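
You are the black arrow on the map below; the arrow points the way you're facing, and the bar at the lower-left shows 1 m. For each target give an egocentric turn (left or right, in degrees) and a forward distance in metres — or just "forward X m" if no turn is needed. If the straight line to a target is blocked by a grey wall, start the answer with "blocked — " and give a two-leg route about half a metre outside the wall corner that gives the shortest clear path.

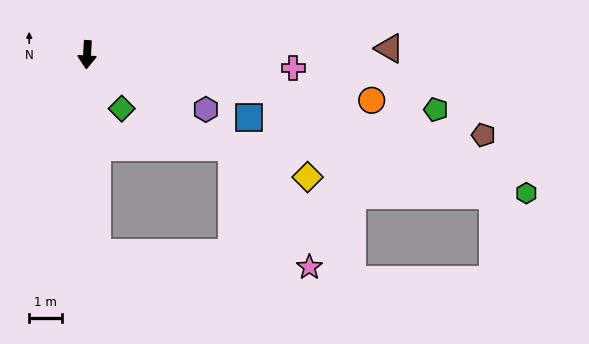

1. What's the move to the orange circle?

turn left 84°, forward 8.8 m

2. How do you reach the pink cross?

turn left 89°, forward 6.3 m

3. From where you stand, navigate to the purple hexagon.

turn left 68°, forward 4.0 m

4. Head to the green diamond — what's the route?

turn left 36°, forward 1.9 m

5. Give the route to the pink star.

blocked — turn left 60°, forward 5.2 m, then turn right 24°, forward 4.3 m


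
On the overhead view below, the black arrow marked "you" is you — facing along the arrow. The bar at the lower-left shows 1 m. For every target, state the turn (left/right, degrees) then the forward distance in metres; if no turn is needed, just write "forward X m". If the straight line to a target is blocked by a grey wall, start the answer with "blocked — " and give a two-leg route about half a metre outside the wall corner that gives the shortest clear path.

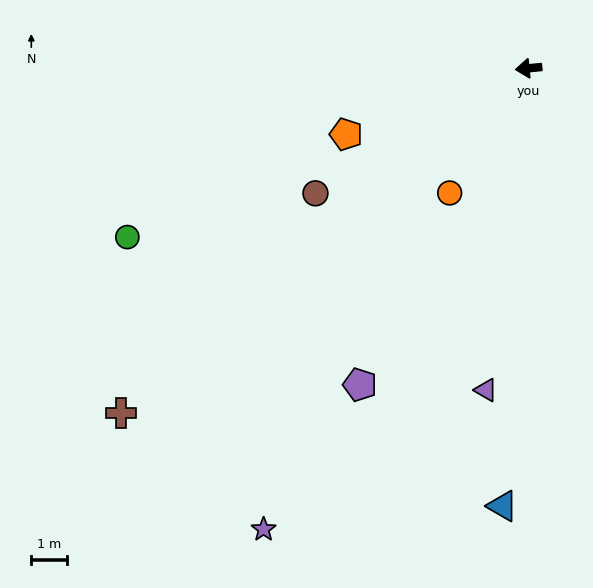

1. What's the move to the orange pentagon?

turn left 14°, forward 5.5 m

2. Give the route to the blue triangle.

turn left 81°, forward 12.4 m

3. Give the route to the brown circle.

turn left 25°, forward 7.0 m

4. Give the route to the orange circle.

turn left 52°, forward 4.2 m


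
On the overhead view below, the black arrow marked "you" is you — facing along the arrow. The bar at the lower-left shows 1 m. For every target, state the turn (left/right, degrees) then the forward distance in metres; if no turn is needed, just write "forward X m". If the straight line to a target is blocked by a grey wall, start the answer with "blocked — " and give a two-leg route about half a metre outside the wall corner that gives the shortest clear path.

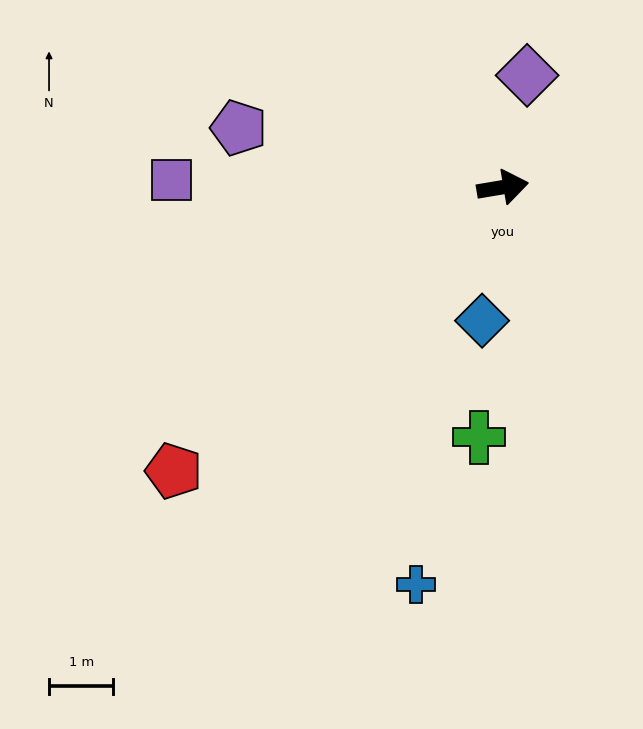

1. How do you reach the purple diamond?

turn left 68°, forward 1.8 m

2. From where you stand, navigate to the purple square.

turn left 169°, forward 5.1 m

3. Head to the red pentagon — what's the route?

turn right 149°, forward 6.8 m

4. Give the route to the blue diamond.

turn right 108°, forward 2.1 m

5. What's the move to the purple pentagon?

turn left 158°, forward 4.2 m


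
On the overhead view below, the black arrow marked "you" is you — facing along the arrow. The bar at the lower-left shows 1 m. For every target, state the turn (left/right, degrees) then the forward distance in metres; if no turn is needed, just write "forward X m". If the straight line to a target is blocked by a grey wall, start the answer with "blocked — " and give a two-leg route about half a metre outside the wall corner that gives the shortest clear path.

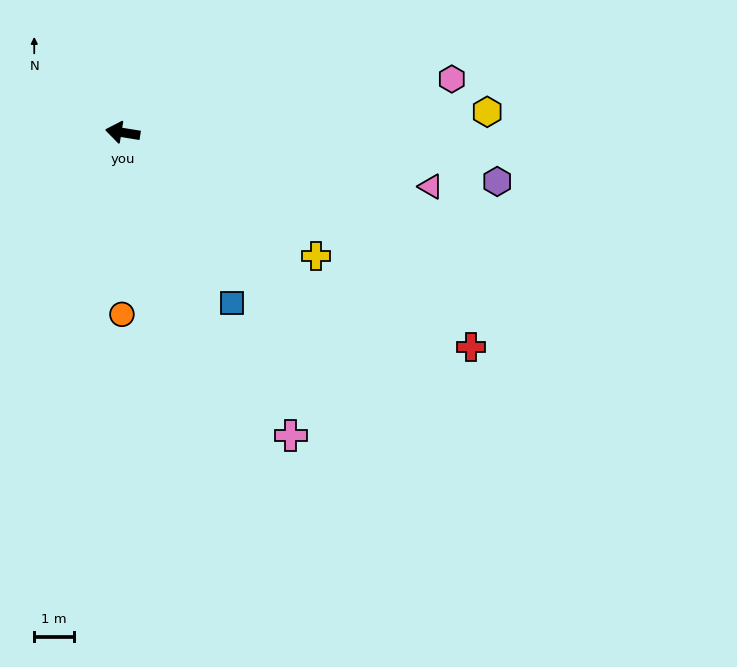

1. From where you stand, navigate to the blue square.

turn left 132°, forward 5.1 m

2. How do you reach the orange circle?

turn left 99°, forward 4.6 m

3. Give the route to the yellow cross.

turn left 157°, forward 5.8 m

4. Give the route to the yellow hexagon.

turn right 168°, forward 9.3 m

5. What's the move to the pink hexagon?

turn right 162°, forward 8.5 m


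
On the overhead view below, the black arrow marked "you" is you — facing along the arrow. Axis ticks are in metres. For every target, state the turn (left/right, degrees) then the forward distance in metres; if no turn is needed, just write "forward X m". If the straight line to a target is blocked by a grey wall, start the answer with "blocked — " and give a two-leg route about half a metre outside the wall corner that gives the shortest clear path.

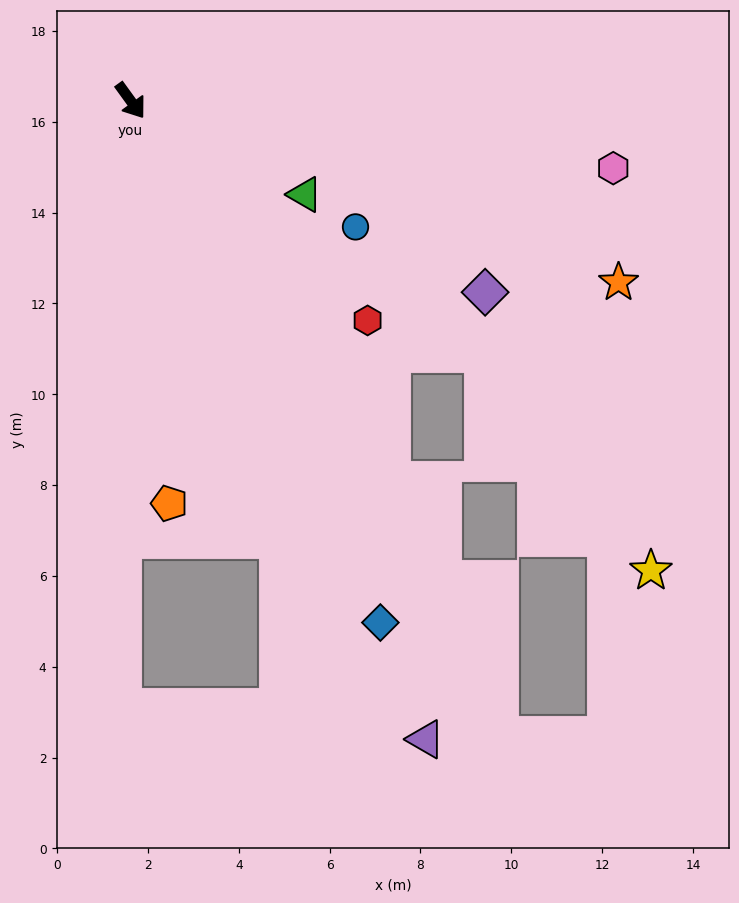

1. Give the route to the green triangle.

turn left 26°, forward 4.4 m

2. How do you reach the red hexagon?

turn left 11°, forward 7.1 m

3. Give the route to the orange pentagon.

turn right 30°, forward 8.9 m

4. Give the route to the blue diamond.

turn right 10°, forward 12.7 m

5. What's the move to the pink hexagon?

turn left 46°, forward 10.7 m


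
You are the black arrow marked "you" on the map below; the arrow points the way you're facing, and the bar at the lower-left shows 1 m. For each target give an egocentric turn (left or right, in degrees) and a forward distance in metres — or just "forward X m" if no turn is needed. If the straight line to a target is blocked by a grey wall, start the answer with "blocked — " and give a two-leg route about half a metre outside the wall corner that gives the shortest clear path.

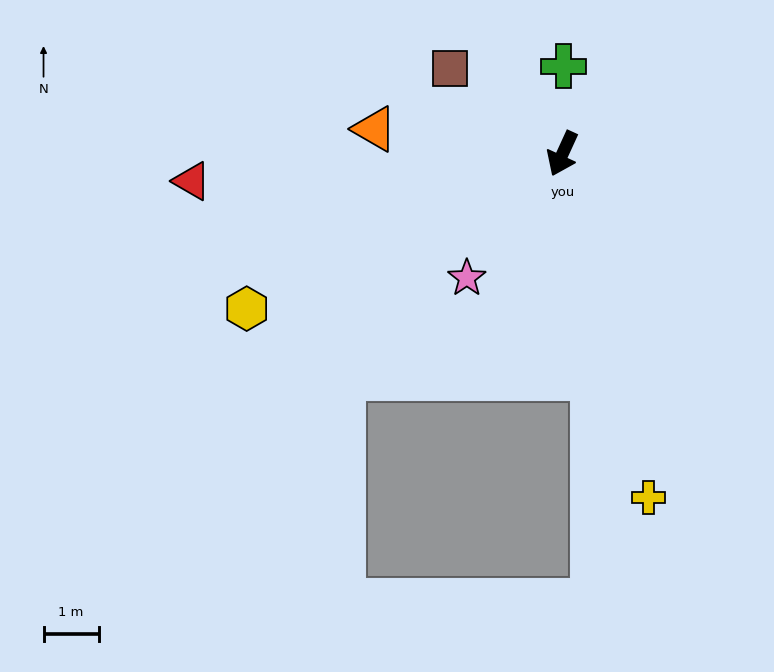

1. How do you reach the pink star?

turn right 13°, forward 2.8 m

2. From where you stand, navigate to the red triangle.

turn right 61°, forward 6.8 m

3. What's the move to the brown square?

turn right 103°, forward 2.6 m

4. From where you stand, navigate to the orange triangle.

turn right 73°, forward 3.4 m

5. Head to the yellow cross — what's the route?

turn left 39°, forward 6.4 m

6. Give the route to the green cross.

turn right 156°, forward 1.6 m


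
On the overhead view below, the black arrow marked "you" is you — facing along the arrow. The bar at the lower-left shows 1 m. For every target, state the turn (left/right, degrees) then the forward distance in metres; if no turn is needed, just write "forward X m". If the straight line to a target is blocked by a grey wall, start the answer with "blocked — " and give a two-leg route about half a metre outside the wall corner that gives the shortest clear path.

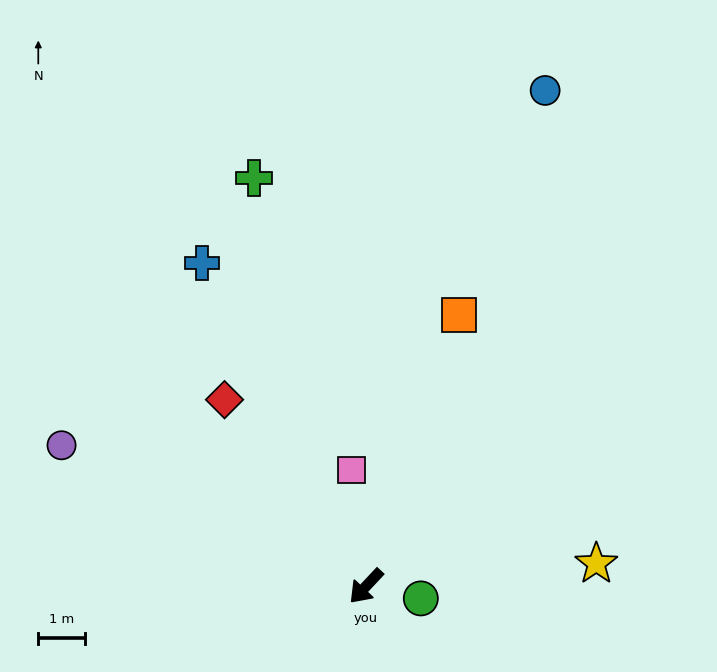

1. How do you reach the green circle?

turn left 121°, forward 1.2 m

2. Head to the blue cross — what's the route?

turn right 110°, forward 7.8 m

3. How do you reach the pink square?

turn right 130°, forward 2.5 m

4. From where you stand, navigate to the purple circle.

turn right 72°, forward 7.2 m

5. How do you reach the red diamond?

turn right 100°, forward 5.0 m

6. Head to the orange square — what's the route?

turn right 156°, forward 6.2 m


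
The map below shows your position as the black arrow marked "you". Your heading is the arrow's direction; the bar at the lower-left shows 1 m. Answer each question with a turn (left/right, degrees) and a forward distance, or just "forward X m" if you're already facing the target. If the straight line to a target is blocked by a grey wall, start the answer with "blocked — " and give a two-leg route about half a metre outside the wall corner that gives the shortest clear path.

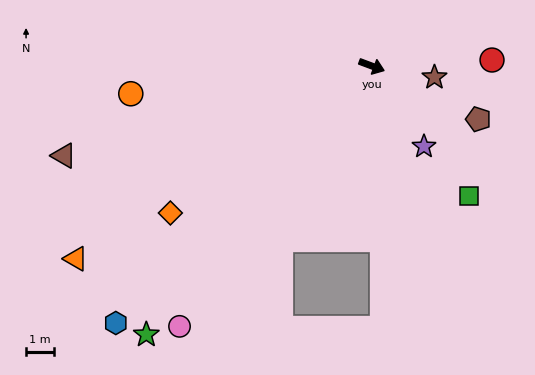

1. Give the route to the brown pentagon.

turn right 6°, forward 4.2 m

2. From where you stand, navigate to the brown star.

turn left 10°, forward 2.2 m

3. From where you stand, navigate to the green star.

turn right 110°, forward 12.4 m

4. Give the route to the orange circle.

turn right 153°, forward 8.6 m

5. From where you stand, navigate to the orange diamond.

turn right 123°, forward 8.8 m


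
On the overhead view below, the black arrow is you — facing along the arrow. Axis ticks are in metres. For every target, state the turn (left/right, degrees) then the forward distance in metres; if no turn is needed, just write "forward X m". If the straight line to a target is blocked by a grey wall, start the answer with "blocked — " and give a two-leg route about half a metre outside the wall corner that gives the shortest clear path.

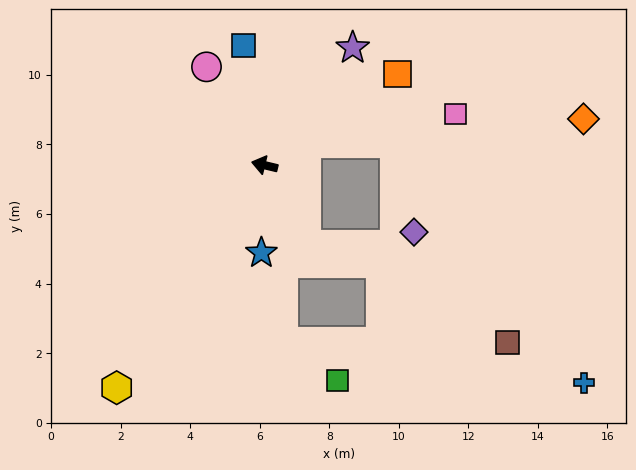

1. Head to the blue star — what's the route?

turn left 101°, forward 2.5 m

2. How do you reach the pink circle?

turn right 46°, forward 3.3 m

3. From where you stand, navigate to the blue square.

turn right 67°, forward 3.5 m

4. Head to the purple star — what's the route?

turn right 113°, forward 4.2 m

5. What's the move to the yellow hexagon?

turn left 70°, forward 7.7 m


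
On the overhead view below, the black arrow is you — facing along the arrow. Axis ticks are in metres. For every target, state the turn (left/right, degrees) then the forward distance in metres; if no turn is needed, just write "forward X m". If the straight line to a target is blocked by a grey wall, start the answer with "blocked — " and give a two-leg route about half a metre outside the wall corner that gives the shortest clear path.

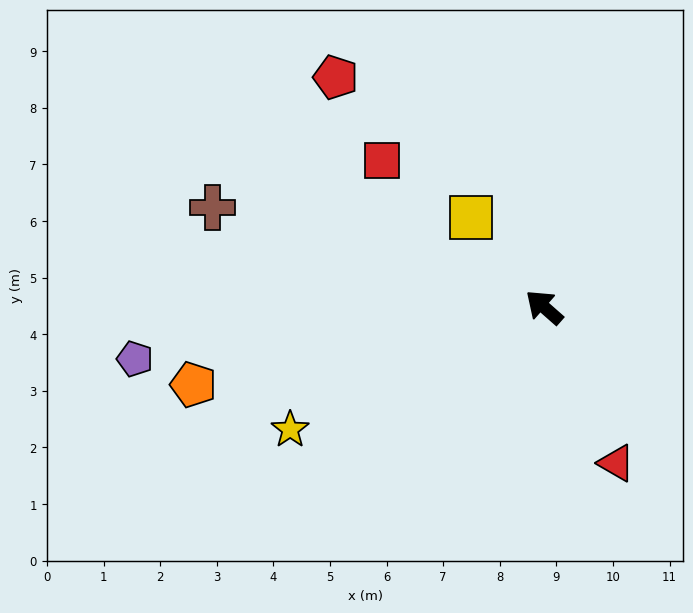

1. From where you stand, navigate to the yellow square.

turn right 9°, forward 2.0 m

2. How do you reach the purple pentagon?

turn left 49°, forward 7.3 m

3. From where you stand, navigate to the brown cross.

turn left 25°, forward 6.1 m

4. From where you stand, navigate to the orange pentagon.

turn left 54°, forward 6.3 m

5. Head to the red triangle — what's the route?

turn left 156°, forward 3.0 m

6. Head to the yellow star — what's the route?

turn left 67°, forward 5.0 m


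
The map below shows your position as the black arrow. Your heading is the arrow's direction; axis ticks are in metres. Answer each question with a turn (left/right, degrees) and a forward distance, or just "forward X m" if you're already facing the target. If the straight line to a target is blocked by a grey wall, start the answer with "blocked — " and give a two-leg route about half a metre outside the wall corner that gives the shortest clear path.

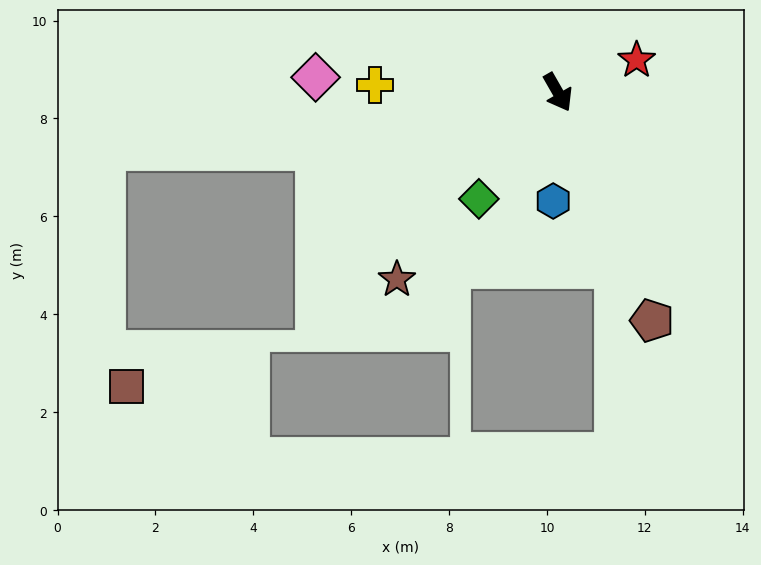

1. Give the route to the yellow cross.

turn right 122°, forward 3.7 m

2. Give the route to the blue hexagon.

turn right 32°, forward 2.2 m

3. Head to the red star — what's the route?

turn left 83°, forward 1.7 m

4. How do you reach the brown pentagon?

turn right 7°, forward 5.0 m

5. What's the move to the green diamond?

turn right 66°, forward 2.7 m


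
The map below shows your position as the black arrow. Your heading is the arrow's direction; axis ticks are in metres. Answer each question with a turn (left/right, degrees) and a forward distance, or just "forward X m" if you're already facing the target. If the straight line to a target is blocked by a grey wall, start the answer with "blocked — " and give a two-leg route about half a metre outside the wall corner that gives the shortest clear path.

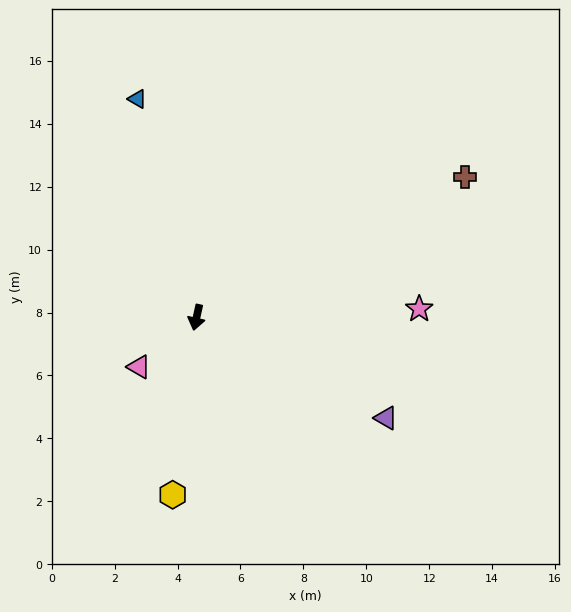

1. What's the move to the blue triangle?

turn right 152°, forward 7.2 m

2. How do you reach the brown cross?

turn left 130°, forward 9.6 m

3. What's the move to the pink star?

turn left 105°, forward 7.1 m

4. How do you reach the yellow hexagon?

turn left 5°, forward 5.7 m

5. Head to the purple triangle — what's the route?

turn left 75°, forward 6.8 m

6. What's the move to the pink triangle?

turn right 37°, forward 2.4 m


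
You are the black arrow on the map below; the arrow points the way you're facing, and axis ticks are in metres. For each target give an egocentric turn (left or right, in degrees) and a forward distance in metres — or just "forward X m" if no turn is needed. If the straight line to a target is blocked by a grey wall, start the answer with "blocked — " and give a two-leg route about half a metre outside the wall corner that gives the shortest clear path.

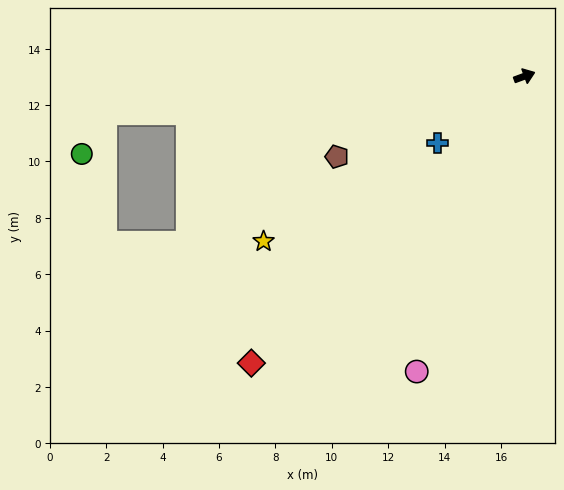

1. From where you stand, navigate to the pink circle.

turn right 130°, forward 11.1 m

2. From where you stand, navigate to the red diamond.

turn right 154°, forward 14.0 m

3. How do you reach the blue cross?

turn right 163°, forward 3.9 m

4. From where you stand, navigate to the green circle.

blocked — turn left 165°, forward 14.9 m, then turn left 54°, forward 1.7 m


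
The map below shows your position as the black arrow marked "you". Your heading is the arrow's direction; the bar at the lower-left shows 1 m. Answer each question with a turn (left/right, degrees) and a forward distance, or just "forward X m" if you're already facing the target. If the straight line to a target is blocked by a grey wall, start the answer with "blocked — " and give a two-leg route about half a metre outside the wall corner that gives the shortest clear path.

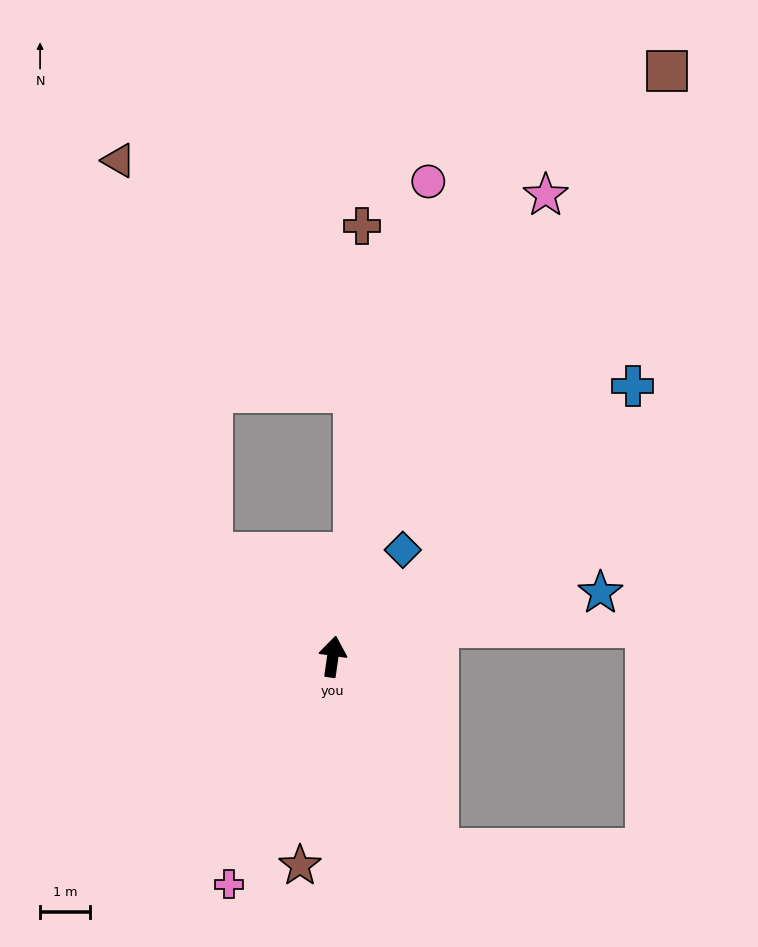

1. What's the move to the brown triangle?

blocked — turn left 58°, forward 3.2 m, then turn right 36°, forward 8.1 m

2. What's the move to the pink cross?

turn left 164°, forward 5.0 m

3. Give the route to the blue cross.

turn right 40°, forward 8.1 m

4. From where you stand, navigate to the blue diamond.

turn right 25°, forward 2.6 m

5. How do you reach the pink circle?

turn right 3°, forward 9.7 m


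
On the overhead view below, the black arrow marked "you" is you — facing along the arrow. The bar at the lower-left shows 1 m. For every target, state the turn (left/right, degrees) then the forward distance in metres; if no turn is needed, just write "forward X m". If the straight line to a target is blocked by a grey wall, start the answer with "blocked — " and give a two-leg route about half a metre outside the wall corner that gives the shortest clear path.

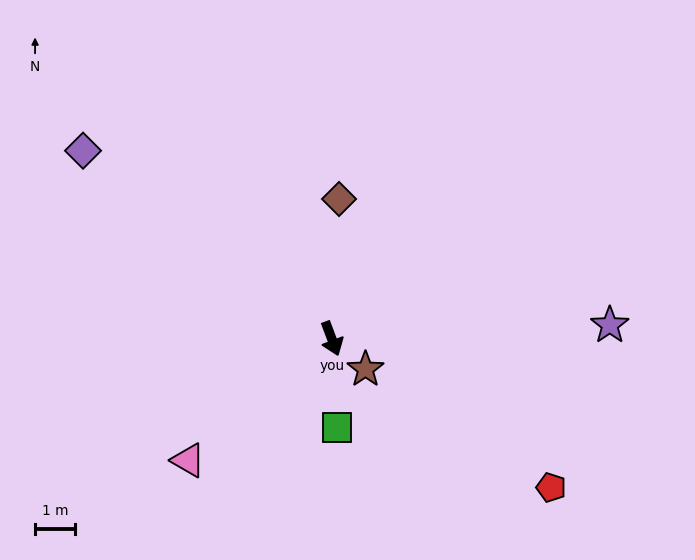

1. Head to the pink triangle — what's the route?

turn right 70°, forward 4.7 m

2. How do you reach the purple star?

turn left 72°, forward 6.9 m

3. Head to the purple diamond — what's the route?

turn right 148°, forward 7.8 m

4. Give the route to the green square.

turn right 17°, forward 2.2 m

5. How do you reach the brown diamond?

turn left 156°, forward 3.5 m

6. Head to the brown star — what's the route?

turn left 27°, forward 1.1 m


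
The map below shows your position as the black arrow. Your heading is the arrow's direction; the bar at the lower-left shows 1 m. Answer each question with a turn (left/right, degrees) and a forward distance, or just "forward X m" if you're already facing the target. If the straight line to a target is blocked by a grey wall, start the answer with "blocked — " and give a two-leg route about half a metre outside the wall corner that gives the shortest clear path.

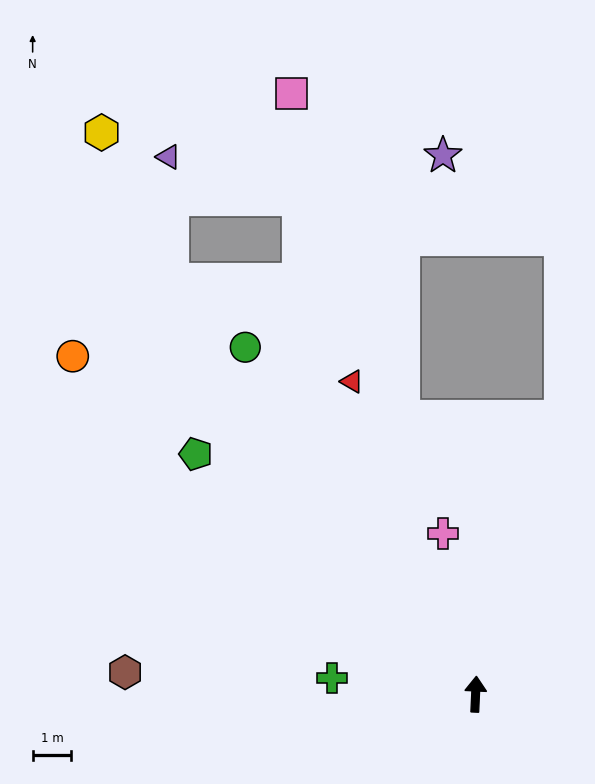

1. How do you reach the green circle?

turn left 36°, forward 10.7 m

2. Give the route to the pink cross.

turn left 14°, forward 4.2 m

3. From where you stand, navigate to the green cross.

turn left 86°, forward 3.7 m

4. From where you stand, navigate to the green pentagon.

turn left 52°, forward 9.5 m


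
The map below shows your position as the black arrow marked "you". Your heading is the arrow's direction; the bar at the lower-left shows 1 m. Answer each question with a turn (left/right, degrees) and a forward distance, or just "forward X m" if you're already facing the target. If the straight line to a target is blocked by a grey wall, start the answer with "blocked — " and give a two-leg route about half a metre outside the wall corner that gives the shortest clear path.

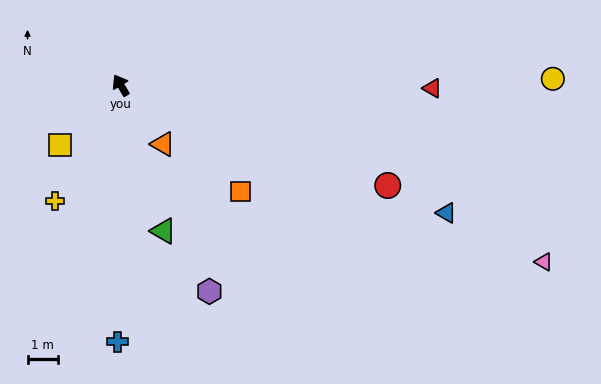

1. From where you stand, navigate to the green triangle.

turn left 165°, forward 5.1 m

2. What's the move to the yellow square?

turn left 103°, forward 2.8 m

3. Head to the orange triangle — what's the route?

turn right 175°, forward 2.4 m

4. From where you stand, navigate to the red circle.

turn right 142°, forward 9.5 m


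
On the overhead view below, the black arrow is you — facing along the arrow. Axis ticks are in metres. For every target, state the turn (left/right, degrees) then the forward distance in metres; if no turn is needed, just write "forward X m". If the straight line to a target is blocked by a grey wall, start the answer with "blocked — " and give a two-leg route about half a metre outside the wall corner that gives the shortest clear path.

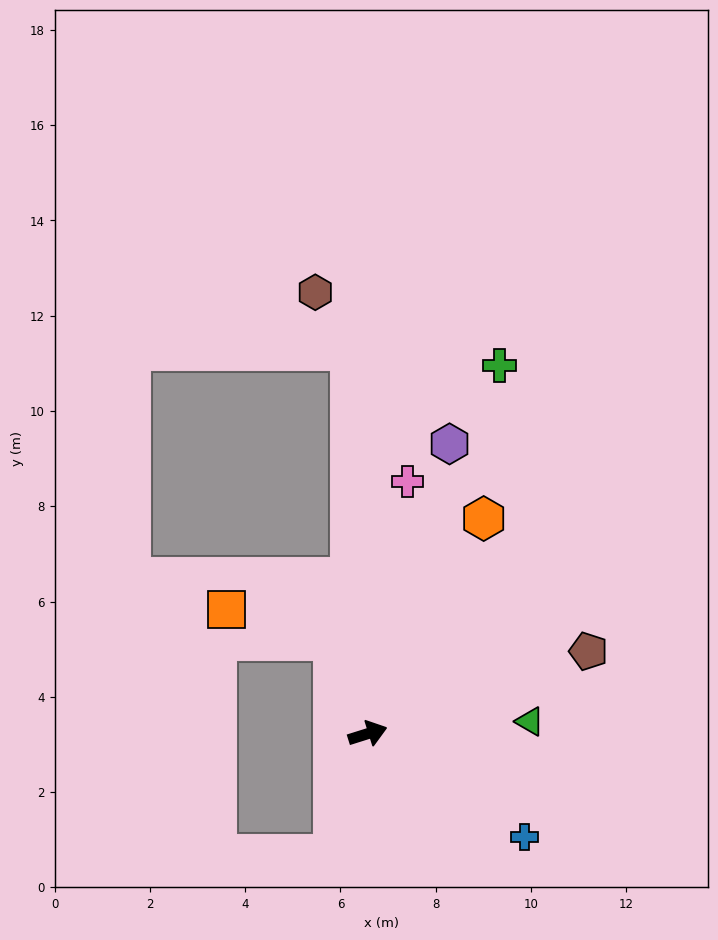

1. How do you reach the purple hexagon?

turn left 57°, forward 6.3 m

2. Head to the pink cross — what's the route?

turn left 64°, forward 5.4 m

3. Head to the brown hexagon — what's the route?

blocked — turn left 75°, forward 8.0 m, then turn left 29°, forward 1.4 m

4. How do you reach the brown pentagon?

turn left 3°, forward 4.9 m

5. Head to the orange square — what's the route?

blocked — turn left 93°, forward 2.1 m, then turn left 53°, forward 2.3 m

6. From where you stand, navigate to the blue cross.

turn right 51°, forward 3.9 m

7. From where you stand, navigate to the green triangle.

turn right 13°, forward 3.4 m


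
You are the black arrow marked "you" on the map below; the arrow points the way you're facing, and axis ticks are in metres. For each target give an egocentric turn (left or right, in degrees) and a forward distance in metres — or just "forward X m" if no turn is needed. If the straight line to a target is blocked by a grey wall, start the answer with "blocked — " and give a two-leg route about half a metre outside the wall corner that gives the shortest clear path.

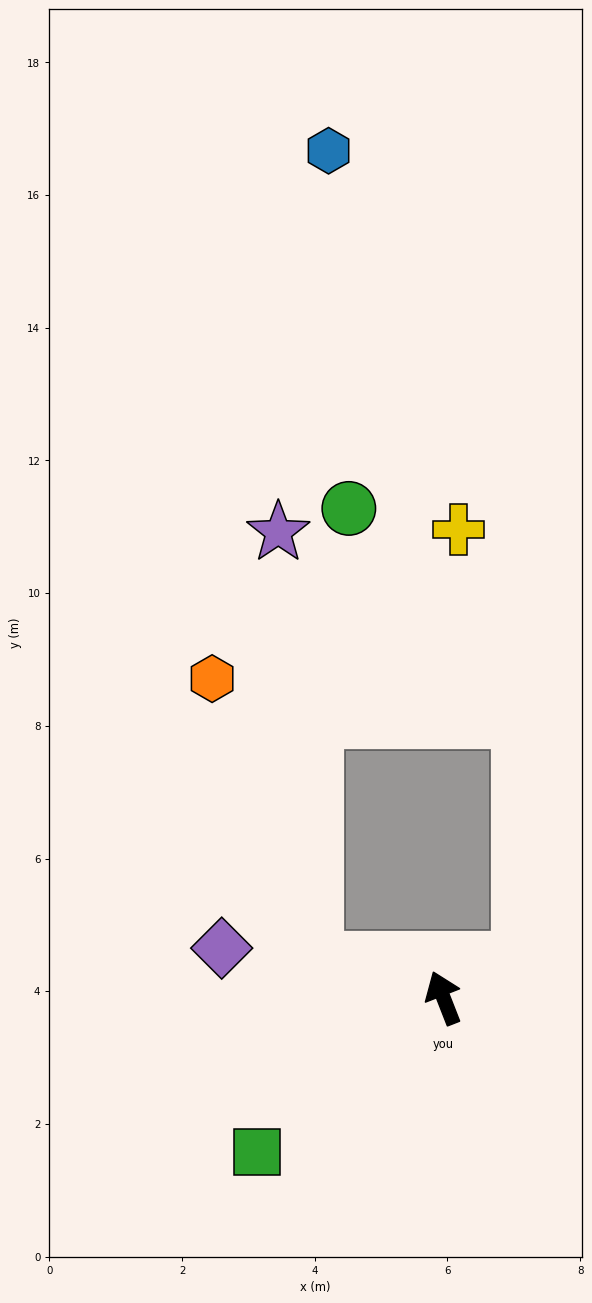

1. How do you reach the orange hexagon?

blocked — turn left 52°, forward 2.0 m, then turn right 53°, forward 4.5 m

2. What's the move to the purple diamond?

turn left 56°, forward 3.4 m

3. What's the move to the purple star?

blocked — turn left 52°, forward 2.0 m, then turn right 68°, forward 6.5 m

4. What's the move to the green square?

turn left 108°, forward 3.6 m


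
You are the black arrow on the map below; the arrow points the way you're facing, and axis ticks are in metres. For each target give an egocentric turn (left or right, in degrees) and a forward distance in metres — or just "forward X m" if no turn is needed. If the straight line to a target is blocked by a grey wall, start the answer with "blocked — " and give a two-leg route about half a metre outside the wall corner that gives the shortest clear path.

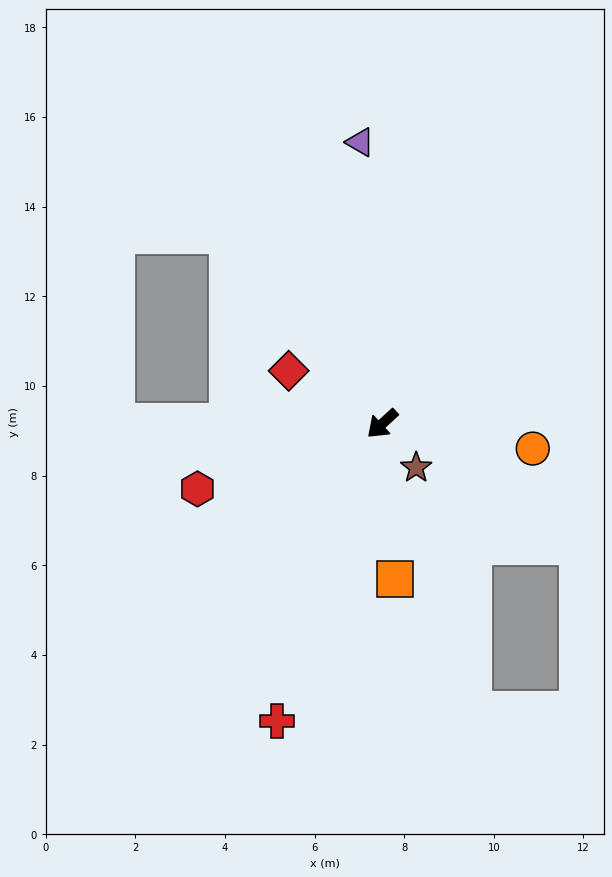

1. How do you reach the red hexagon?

turn right 23°, forward 4.4 m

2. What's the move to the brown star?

turn left 85°, forward 1.2 m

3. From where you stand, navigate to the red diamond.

turn right 72°, forward 2.4 m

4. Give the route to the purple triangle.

turn right 128°, forward 6.3 m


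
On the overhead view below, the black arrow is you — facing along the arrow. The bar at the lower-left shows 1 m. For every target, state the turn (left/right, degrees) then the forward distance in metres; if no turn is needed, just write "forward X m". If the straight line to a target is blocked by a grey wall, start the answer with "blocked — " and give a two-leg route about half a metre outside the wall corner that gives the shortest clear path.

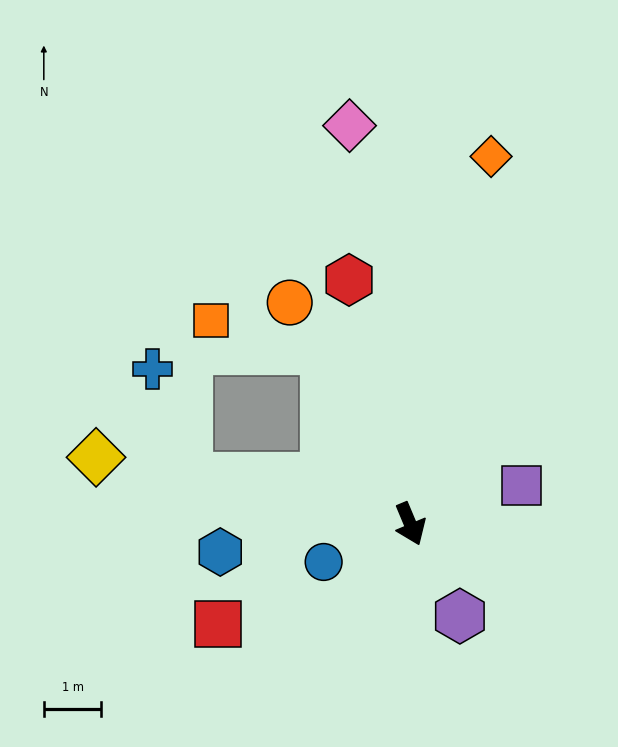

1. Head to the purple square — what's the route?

turn left 87°, forward 2.0 m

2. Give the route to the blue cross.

blocked — turn right 125°, forward 3.9 m, then turn right 59°, forward 2.0 m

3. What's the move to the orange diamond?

turn left 145°, forward 6.5 m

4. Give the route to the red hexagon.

turn left 171°, forward 4.4 m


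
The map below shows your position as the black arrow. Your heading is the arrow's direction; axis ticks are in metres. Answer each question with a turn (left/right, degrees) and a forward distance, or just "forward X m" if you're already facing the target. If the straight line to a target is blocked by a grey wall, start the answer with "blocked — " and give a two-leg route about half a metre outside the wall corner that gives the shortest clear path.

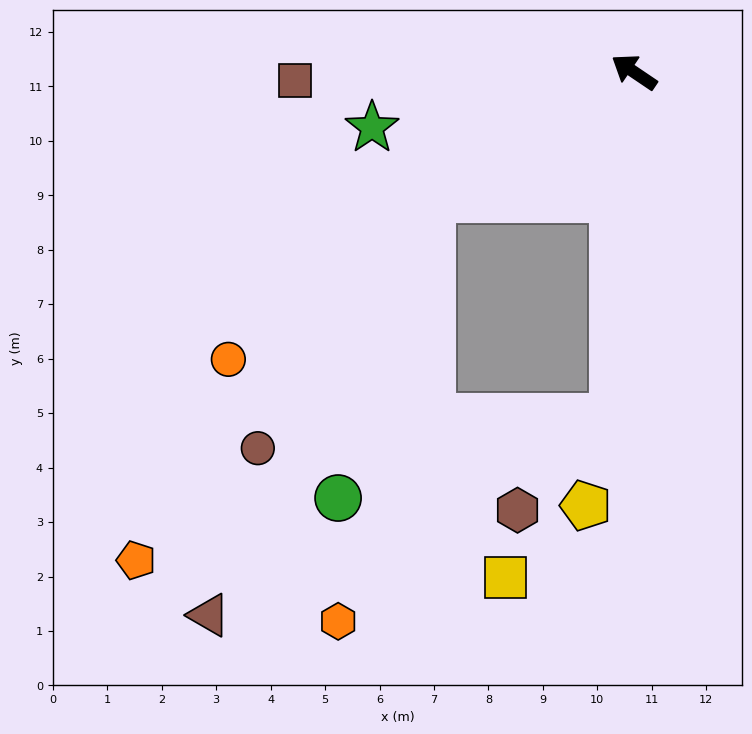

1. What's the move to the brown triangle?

blocked — turn left 66°, forward 4.4 m, then turn left 30°, forward 8.7 m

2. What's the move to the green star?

turn left 46°, forward 4.9 m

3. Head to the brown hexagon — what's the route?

blocked — turn left 121°, forward 6.3 m, then turn right 42°, forward 2.5 m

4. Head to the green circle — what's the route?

blocked — turn left 66°, forward 4.4 m, then turn left 40°, forward 5.8 m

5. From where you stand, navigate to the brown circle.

blocked — turn left 66°, forward 4.4 m, then turn left 23°, forward 5.6 m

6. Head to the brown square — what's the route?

turn left 35°, forward 6.2 m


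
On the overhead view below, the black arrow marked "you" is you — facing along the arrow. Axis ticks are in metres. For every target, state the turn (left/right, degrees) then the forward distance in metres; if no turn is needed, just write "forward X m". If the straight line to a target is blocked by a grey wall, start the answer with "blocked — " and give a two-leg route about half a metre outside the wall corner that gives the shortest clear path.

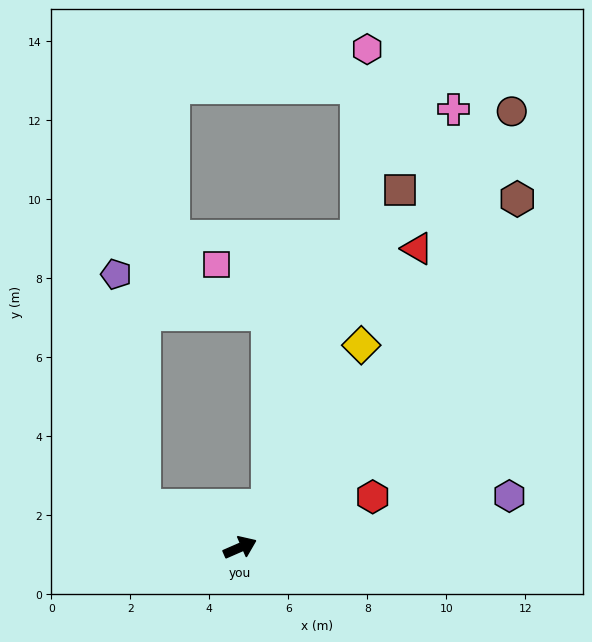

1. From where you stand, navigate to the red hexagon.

turn right 3°, forward 3.6 m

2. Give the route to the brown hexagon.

turn left 28°, forward 11.3 m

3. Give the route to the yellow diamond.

turn left 35°, forward 6.0 m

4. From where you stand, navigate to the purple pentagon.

blocked — turn left 133°, forward 2.6 m, then turn right 60°, forward 5.9 m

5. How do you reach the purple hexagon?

turn right 13°, forward 6.9 m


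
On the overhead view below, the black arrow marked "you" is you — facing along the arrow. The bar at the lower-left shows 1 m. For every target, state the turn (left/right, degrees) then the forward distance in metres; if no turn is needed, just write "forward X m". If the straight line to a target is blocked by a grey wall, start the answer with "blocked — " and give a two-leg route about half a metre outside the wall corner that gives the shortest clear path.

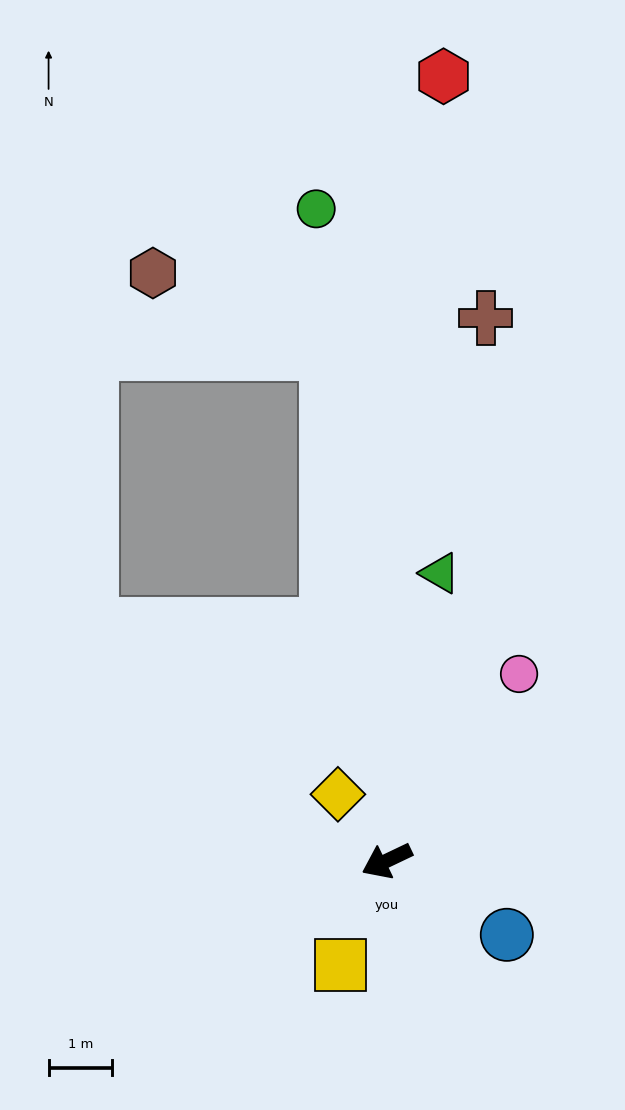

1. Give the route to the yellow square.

turn left 41°, forward 1.8 m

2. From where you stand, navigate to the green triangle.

turn right 126°, forward 4.6 m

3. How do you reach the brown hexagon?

blocked — turn right 109°, forward 8.0 m, then turn left 59°, forward 3.0 m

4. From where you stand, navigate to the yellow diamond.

turn right 79°, forward 1.3 m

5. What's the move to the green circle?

turn right 109°, forward 10.3 m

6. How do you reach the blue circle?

turn left 123°, forward 2.2 m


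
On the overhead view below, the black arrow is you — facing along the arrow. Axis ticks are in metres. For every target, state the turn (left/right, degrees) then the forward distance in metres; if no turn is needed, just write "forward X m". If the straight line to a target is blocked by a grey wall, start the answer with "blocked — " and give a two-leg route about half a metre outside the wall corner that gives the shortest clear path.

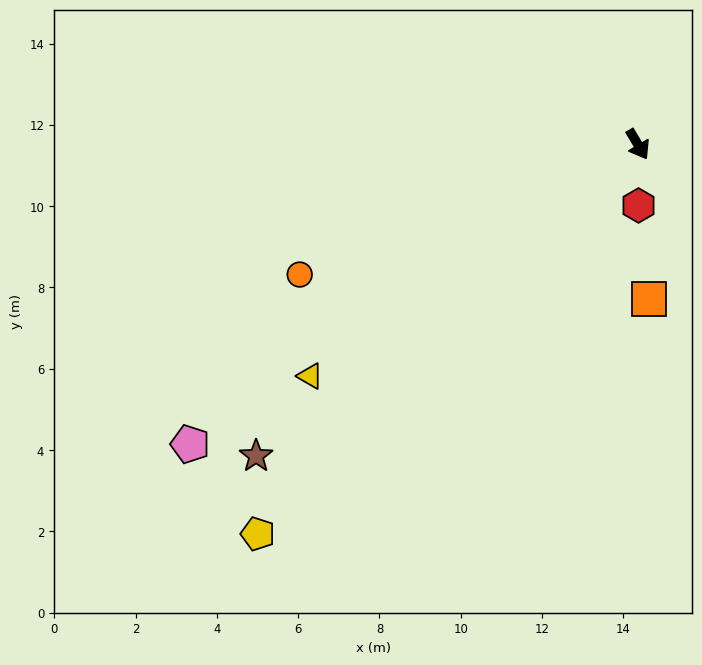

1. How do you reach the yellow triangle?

turn right 86°, forward 9.9 m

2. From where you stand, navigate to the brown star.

turn right 82°, forward 12.1 m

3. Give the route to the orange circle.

turn right 100°, forward 8.9 m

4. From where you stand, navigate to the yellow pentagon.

turn right 75°, forward 13.4 m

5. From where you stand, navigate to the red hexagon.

turn right 30°, forward 1.5 m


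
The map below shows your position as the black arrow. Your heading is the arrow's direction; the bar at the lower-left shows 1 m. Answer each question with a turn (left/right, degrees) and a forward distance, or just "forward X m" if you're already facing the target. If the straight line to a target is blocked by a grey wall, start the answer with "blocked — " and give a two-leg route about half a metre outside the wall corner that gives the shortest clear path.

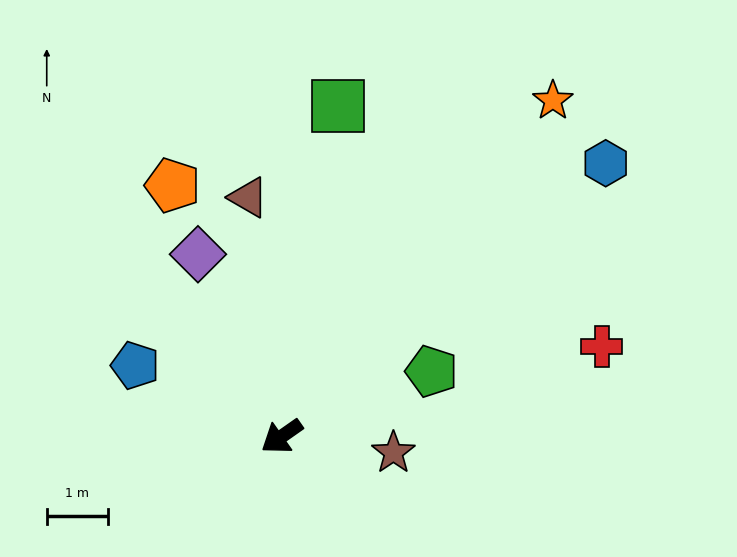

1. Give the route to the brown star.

turn left 137°, forward 1.8 m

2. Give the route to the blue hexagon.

turn right 175°, forward 6.9 m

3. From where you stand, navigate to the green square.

turn right 135°, forward 5.5 m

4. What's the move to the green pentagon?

turn left 168°, forward 2.7 m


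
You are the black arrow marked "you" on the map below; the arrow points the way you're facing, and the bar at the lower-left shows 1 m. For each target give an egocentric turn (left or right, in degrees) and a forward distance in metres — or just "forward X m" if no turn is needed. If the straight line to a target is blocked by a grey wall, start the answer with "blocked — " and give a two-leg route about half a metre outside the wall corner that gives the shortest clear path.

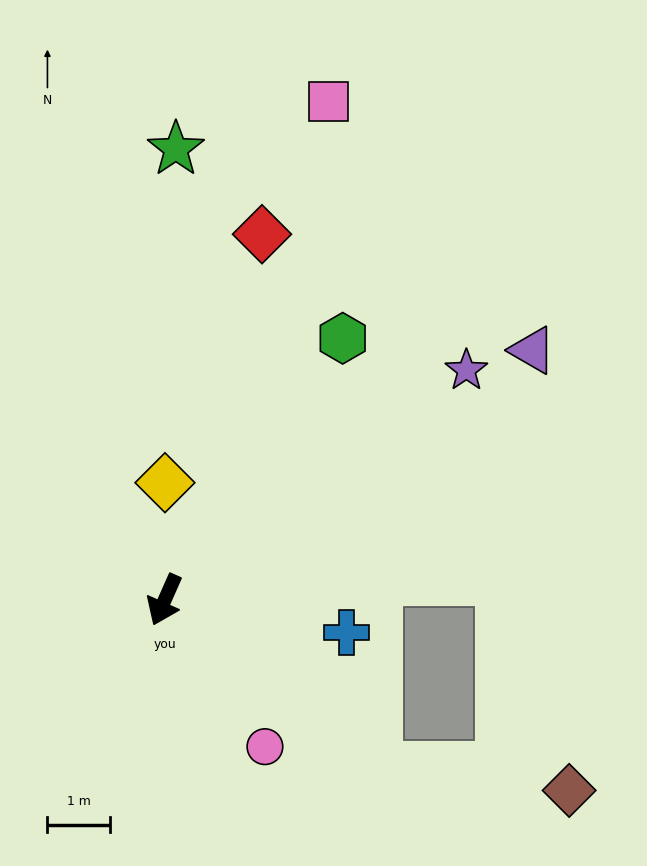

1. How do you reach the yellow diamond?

turn right 156°, forward 1.9 m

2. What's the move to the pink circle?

turn left 58°, forward 2.8 m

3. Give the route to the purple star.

turn left 151°, forward 6.1 m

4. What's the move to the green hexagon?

turn left 170°, forward 5.1 m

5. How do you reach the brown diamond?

blocked — turn left 75°, forward 4.3 m, then turn left 32°, forward 3.1 m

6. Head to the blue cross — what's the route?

turn left 104°, forward 3.0 m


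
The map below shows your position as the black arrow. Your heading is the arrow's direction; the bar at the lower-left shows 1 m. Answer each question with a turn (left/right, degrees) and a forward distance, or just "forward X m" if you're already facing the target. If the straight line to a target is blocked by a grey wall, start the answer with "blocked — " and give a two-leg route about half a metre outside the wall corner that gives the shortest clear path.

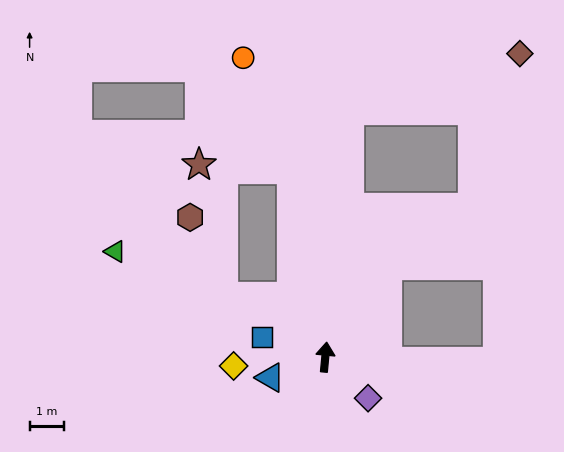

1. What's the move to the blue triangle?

turn left 116°, forward 1.7 m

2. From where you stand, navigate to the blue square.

turn left 78°, forward 1.9 m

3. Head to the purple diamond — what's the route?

turn right 129°, forward 1.7 m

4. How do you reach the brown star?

blocked — turn left 16°, forward 5.5 m, then turn left 77°, forward 2.7 m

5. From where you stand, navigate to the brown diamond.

blocked — forward 7.2 m, then turn right 66°, forward 5.2 m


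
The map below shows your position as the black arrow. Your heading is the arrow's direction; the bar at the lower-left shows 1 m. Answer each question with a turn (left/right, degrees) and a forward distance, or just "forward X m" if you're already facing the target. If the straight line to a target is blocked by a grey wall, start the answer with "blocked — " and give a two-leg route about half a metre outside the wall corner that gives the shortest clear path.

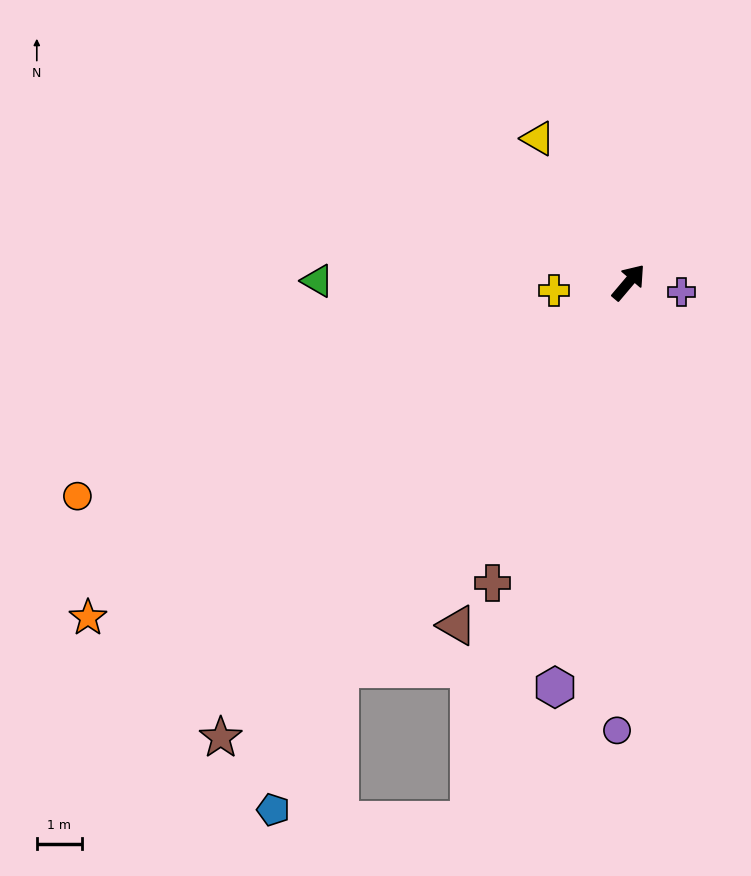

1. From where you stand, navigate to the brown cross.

turn right 164°, forward 7.4 m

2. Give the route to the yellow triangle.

turn left 72°, forward 3.8 m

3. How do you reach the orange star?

turn left 162°, forward 14.2 m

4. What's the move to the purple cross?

turn right 60°, forward 1.2 m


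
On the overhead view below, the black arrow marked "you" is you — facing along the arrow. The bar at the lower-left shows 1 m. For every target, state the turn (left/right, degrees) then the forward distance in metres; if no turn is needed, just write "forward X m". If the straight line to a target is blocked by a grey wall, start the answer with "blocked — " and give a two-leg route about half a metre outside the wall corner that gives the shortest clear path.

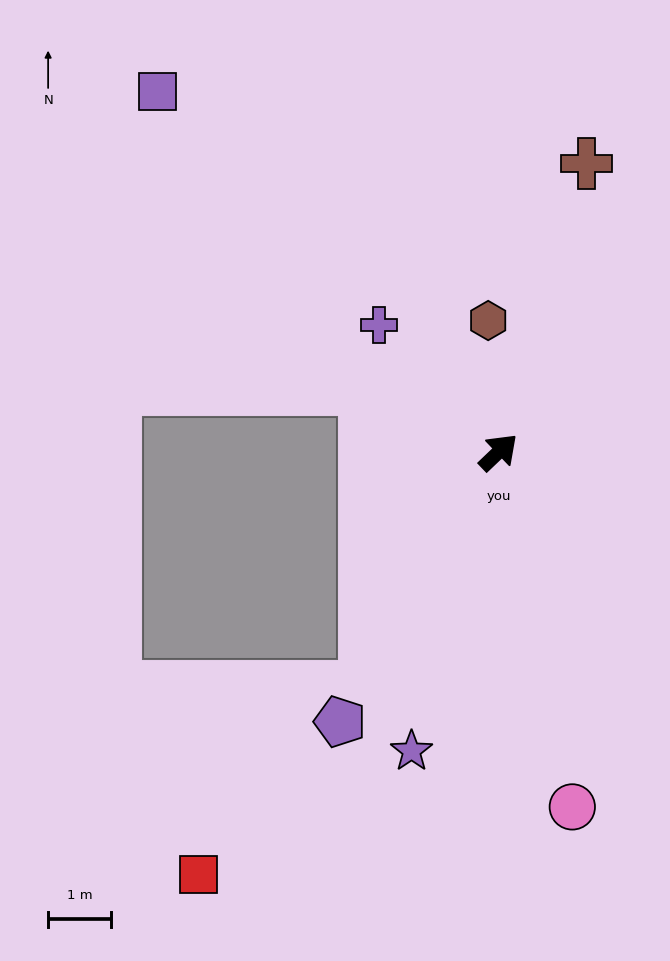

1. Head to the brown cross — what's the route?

turn left 29°, forward 4.8 m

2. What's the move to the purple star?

turn right 150°, forward 5.0 m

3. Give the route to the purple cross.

turn left 90°, forward 2.8 m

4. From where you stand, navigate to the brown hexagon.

turn left 51°, forward 2.1 m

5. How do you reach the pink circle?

turn right 122°, forward 5.8 m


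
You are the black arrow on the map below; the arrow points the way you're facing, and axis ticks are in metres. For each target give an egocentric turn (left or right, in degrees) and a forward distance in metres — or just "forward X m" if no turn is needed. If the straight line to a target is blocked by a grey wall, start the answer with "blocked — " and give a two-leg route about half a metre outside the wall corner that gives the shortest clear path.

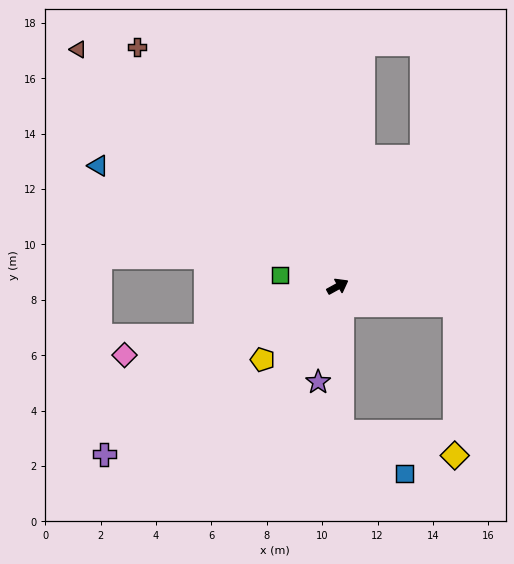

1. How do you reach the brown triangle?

turn left 109°, forward 12.7 m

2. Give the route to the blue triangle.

turn left 124°, forward 9.7 m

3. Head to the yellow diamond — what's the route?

blocked — turn right 117°, forward 5.2 m, then turn left 76°, forward 4.2 m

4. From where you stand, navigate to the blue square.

blocked — turn right 117°, forward 5.2 m, then turn left 54°, forward 2.7 m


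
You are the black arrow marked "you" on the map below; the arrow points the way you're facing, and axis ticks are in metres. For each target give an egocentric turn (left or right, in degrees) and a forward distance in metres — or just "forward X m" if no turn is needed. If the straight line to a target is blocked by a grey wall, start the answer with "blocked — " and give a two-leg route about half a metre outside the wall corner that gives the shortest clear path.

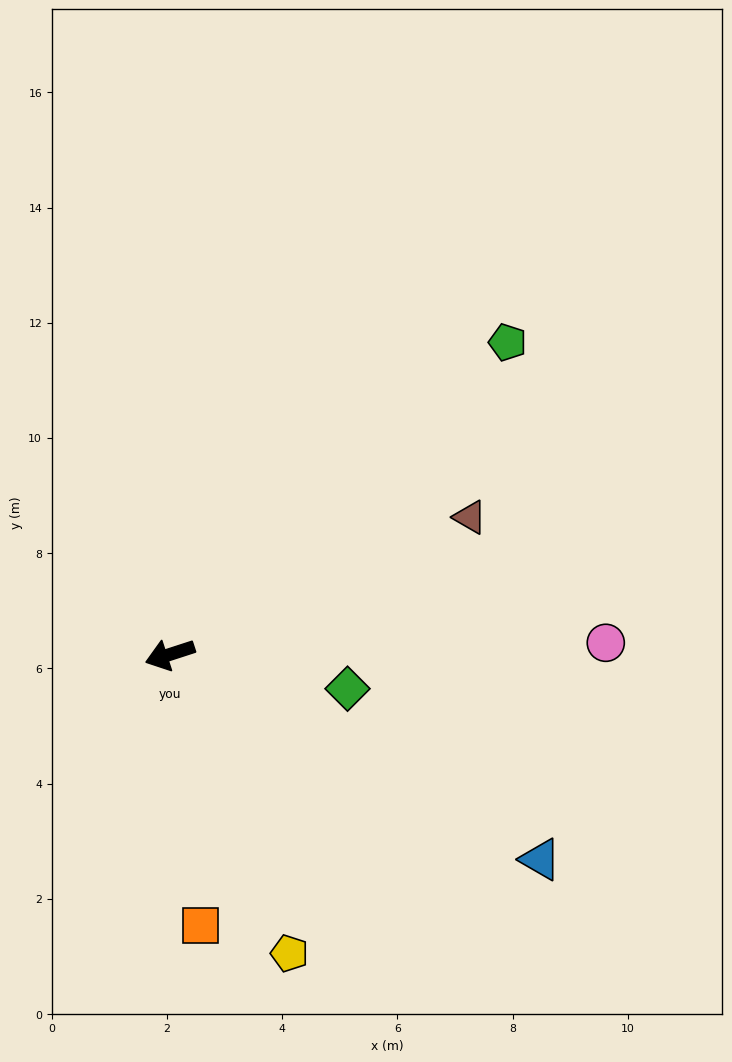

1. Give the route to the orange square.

turn left 78°, forward 4.7 m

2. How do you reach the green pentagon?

turn right 155°, forward 8.0 m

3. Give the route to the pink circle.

turn left 164°, forward 7.6 m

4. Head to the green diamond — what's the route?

turn left 151°, forward 3.1 m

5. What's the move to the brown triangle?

turn right 173°, forward 5.7 m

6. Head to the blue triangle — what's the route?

turn left 133°, forward 7.3 m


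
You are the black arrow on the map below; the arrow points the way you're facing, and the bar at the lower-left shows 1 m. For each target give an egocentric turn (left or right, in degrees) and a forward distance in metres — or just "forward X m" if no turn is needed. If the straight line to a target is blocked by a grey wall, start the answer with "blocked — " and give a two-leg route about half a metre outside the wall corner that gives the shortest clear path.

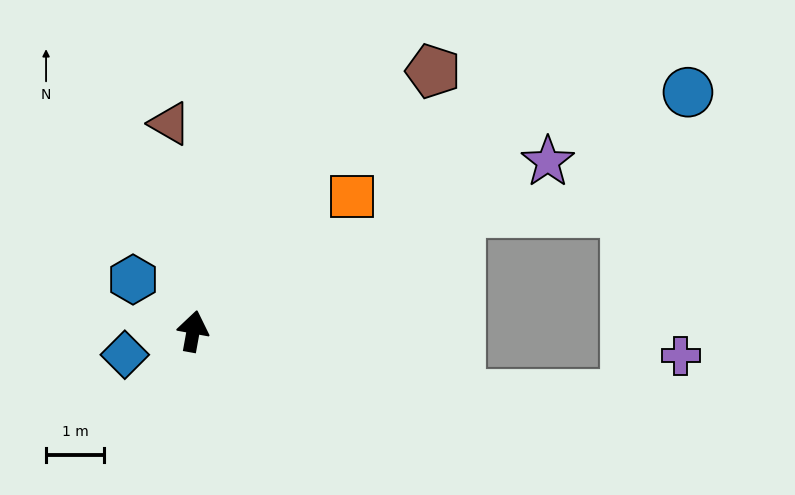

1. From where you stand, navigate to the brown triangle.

turn left 17°, forward 3.6 m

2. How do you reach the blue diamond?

turn left 119°, forward 1.2 m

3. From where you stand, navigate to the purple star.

turn right 54°, forward 6.7 m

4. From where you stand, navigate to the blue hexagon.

turn left 60°, forward 1.4 m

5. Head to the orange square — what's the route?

turn right 39°, forward 3.6 m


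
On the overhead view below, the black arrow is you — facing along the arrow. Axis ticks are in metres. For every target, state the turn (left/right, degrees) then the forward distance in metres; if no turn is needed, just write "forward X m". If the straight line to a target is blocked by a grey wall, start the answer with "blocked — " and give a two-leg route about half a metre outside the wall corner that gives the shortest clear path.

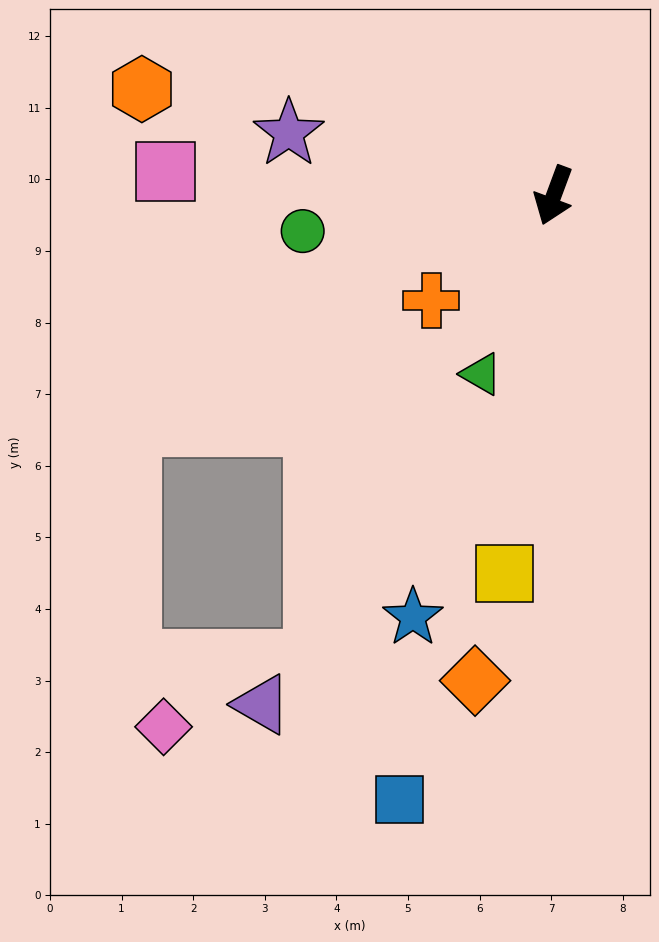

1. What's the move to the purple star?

turn right 83°, forward 3.8 m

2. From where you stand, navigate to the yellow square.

turn left 13°, forward 5.3 m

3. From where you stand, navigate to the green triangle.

forward 2.7 m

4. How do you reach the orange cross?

turn right 29°, forward 2.3 m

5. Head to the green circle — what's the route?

turn right 62°, forward 3.5 m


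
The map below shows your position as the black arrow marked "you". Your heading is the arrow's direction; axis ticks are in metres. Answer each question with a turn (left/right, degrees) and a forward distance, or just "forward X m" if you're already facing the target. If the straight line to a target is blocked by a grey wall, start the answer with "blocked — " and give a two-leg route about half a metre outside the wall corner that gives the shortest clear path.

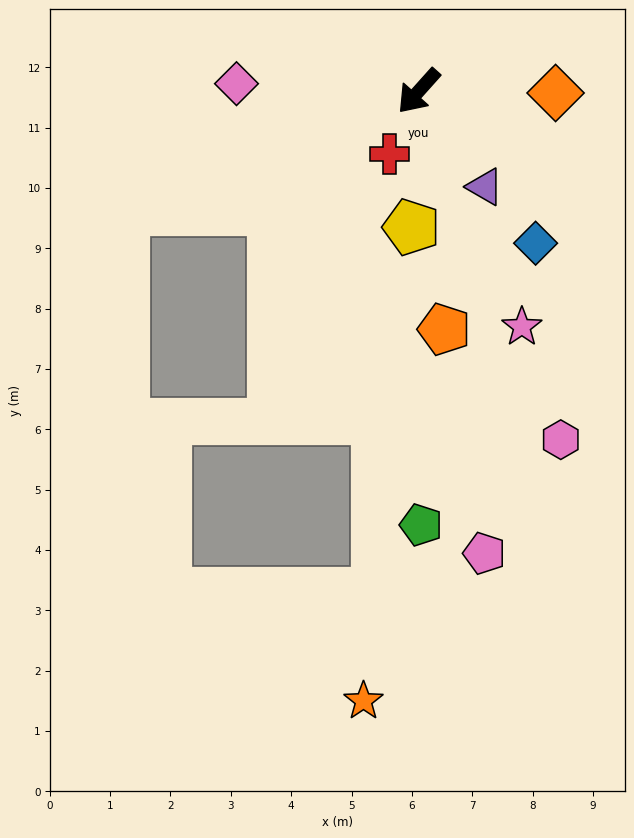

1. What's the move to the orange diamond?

turn left 131°, forward 2.3 m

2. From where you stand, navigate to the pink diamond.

turn right 51°, forward 3.0 m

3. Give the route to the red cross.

turn left 17°, forward 1.1 m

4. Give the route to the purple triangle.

turn left 77°, forward 1.9 m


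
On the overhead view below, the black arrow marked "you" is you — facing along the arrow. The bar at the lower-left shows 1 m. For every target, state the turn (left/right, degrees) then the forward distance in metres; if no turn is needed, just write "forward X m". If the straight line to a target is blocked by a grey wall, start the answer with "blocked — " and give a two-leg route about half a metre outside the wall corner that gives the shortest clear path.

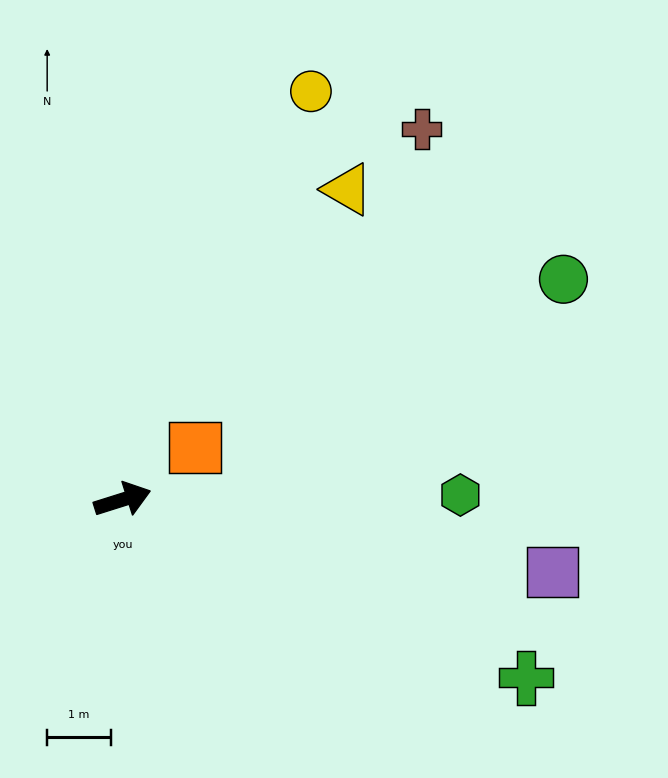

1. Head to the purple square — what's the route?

turn right 27°, forward 6.8 m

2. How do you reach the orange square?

turn left 18°, forward 1.4 m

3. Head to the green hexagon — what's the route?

turn right 17°, forward 5.3 m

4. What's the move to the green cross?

turn right 41°, forward 6.9 m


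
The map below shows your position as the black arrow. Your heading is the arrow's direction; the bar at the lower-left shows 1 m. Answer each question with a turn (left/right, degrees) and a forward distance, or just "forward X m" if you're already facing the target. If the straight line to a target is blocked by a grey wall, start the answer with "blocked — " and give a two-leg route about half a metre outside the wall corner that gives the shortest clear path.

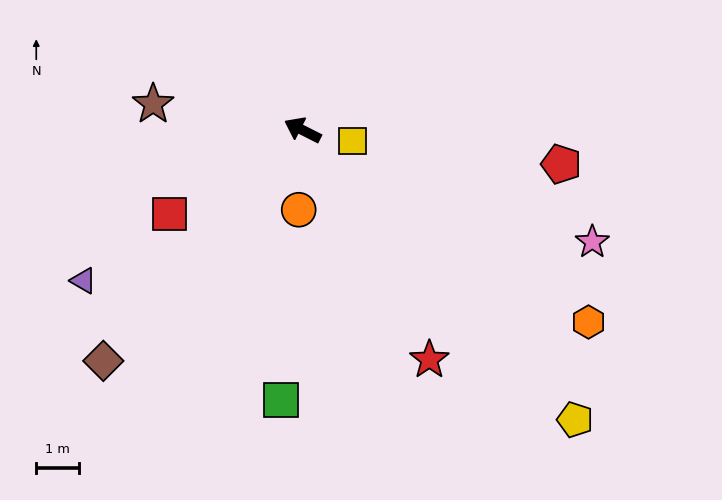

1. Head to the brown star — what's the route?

turn left 17°, forward 3.5 m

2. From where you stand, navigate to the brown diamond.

turn left 76°, forward 7.1 m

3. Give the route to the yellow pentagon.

turn left 160°, forward 9.2 m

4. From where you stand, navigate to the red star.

turn left 146°, forward 6.1 m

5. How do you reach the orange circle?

turn left 114°, forward 1.8 m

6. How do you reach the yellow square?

turn right 165°, forward 1.2 m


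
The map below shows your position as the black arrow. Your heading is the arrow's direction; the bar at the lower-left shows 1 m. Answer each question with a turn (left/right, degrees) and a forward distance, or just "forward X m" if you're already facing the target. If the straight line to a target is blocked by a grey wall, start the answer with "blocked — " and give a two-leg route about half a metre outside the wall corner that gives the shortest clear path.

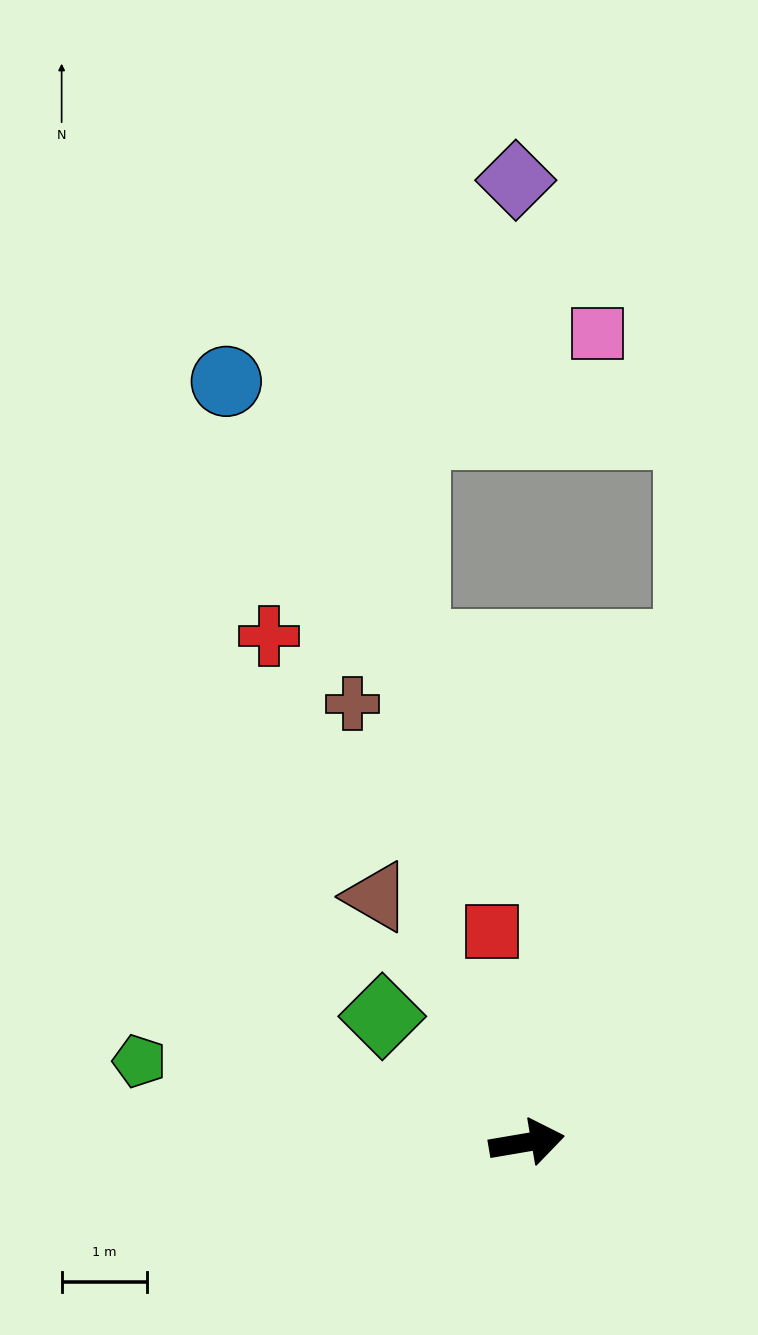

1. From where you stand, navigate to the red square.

turn left 90°, forward 2.5 m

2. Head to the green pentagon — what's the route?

turn left 158°, forward 4.6 m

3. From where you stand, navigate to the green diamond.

turn left 129°, forward 2.2 m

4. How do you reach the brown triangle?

turn left 112°, forward 3.4 m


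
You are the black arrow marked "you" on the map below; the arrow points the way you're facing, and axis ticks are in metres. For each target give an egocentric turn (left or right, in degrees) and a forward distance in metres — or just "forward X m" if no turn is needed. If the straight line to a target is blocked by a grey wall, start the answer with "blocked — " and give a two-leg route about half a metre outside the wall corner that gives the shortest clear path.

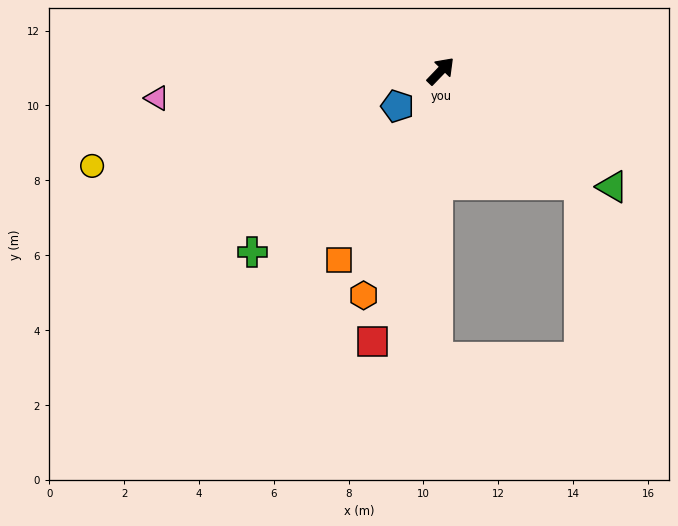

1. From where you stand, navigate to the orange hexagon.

turn right 155°, forward 6.3 m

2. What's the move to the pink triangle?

turn left 139°, forward 7.6 m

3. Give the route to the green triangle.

turn right 80°, forward 5.5 m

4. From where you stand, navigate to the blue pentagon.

turn left 173°, forward 1.5 m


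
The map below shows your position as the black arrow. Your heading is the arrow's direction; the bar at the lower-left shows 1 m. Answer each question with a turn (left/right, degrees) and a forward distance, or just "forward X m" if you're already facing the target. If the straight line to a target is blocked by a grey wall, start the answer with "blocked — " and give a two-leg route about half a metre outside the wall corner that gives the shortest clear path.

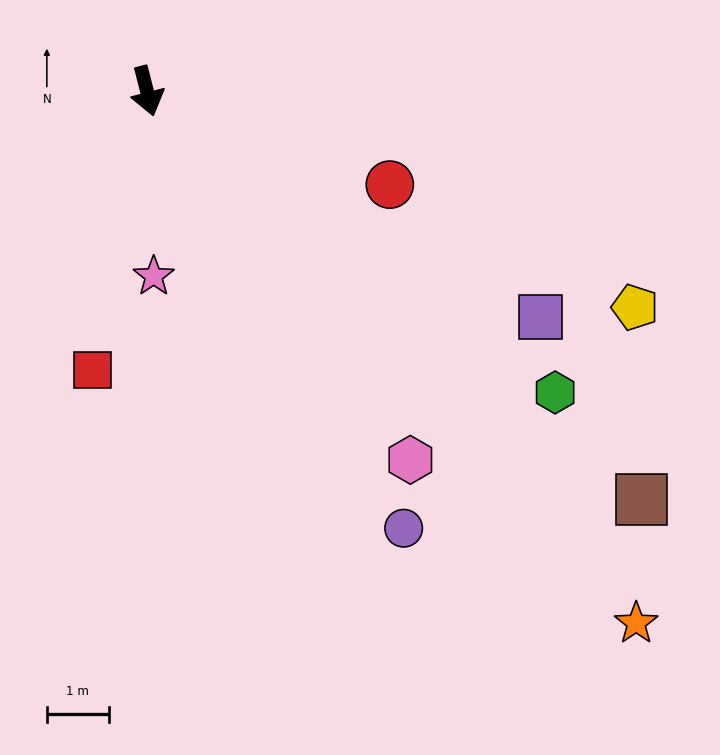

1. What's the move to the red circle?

turn left 55°, forward 4.2 m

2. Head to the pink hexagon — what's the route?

turn left 21°, forward 7.3 m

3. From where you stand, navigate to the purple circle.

turn left 16°, forward 8.2 m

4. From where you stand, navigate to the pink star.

turn right 12°, forward 3.0 m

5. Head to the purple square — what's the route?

turn left 46°, forward 7.3 m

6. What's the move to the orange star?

turn left 28°, forward 11.6 m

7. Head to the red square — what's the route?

turn right 25°, forward 4.6 m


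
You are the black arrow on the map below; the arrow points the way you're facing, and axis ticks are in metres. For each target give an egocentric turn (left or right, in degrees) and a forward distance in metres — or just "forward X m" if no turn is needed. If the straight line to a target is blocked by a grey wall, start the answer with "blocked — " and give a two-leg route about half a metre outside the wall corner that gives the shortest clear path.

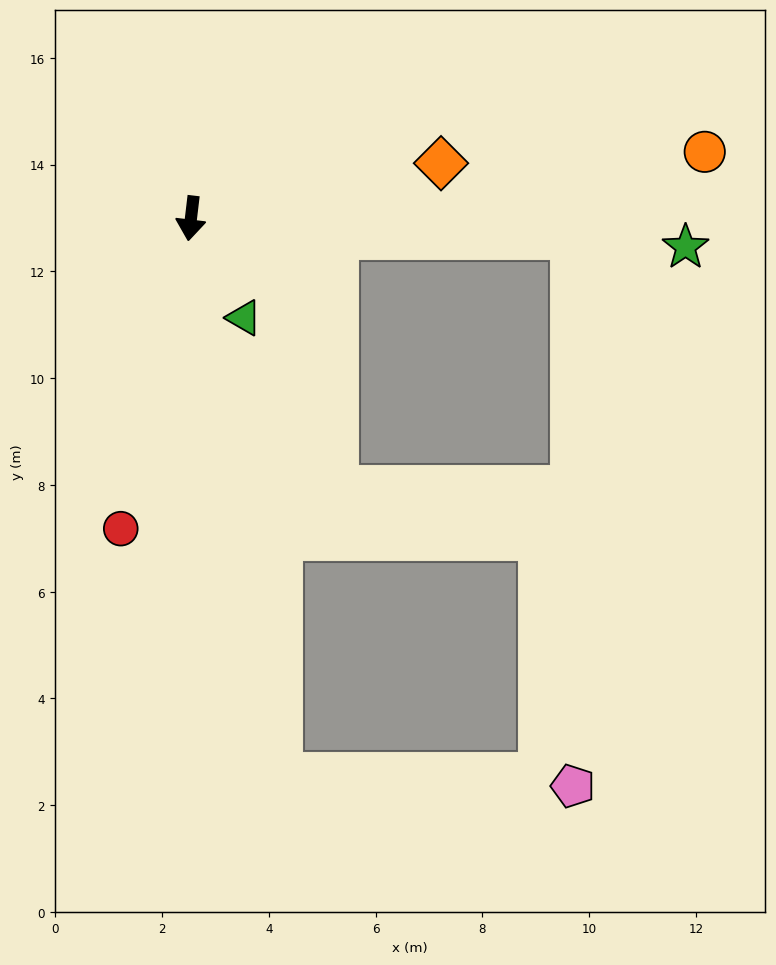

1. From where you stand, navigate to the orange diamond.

turn left 109°, forward 4.8 m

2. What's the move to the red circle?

turn right 6°, forward 6.0 m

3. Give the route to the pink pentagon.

blocked — turn left 16°, forward 10.5 m, then turn left 79°, forward 5.5 m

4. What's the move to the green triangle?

turn left 35°, forward 2.1 m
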